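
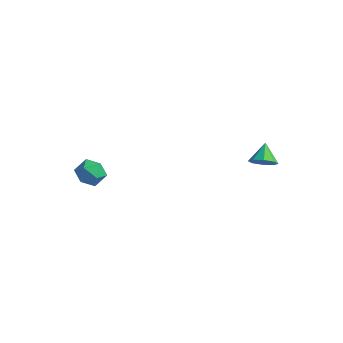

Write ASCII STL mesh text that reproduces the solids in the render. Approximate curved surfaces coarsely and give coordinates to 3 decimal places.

solid 
facet normal -0.618 0.735 0.279
outer loop
vertex -4.222 -2.64 0.69
vertex -3.996 -2.759 1.503
vertex -3.563 -2.21 1.016
endloop
endfacet
facet normal -0.366 0.849 -0.380
outer loop
vertex -4.222 -2.64 0.69
vertex -3.563 -2.21 1.016
vertex -3.512 -2.539 0.231
endloop
endfacet
facet normal -0.548 0.290 -0.784
outer loop
vertex -4.222 -2.64 0.69
vertex -3.512 -2.539 0.231
vertex -3.914 -3.29 0.234
endloop
endfacet
facet normal -0.911 -0.168 -0.376
outer loop
vertex -4.222 -2.64 0.69
vertex -3.914 -3.29 0.234
vertex -4.213 -3.426 1.02
endloop
endfacet
facet normal -0.954 0.107 0.281
outer loop
vertex -4.222 -2.64 0.69
vertex -4.213 -3.426 1.02
vertex -3.996 -2.759 1.503
endloop
endfacet
facet normal 0.346 0.873 -0.344
outer loop
vertex -3.512 -2.539 0.231
vertex -3.563 -2.21 1.016
vertex -2.847 -2.594 0.76
endloop
endfacet
facet normal -0.060 0.688 0.723
outer loop
vertex -3.563 -2.21 1.016
vertex -3.996 -2.759 1.503
vertex -3.146 -2.73 1.546
endloop
endfacet
facet normal -0.604 -0.329 0.726
outer loop
vertex -3.996 -2.759 1.503
vertex -4.213 -3.426 1.02
vertex -3.548 -3.481 1.549
endloop
endfacet
facet normal -0.536 -0.774 -0.338
outer loop
vertex -4.213 -3.426 1.02
vertex -3.914 -3.29 0.234
vertex -3.497 -3.81 0.764
endloop
endfacet
facet normal 0.052 -0.032 -0.998
outer loop
vertex -3.914 -3.29 0.234
vertex -3.512 -2.539 0.231
vertex -3.064 -3.261 0.277
endloop
endfacet
facet normal 0.911 0.168 0.376
outer loop
vertex -2.838 -3.38 1.09
vertex -2.847 -2.594 0.76
vertex -3.146 -2.73 1.546
endloop
endfacet
facet normal 0.548 -0.290 0.784
outer loop
vertex -2.838 -3.38 1.09
vertex -3.146 -2.73 1.546
vertex -3.548 -3.481 1.549
endloop
endfacet
facet normal 0.366 -0.849 0.380
outer loop
vertex -2.838 -3.38 1.09
vertex -3.548 -3.481 1.549
vertex -3.497 -3.81 0.764
endloop
endfacet
facet normal 0.618 -0.735 -0.279
outer loop
vertex -2.838 -3.38 1.09
vertex -3.497 -3.81 0.764
vertex -3.064 -3.261 0.277
endloop
endfacet
facet normal 0.954 -0.107 -0.281
outer loop
vertex -2.838 -3.38 1.09
vertex -3.064 -3.261 0.277
vertex -2.847 -2.594 0.76
endloop
endfacet
facet normal 0.536 0.774 0.338
outer loop
vertex -3.146 -2.73 1.546
vertex -2.847 -2.594 0.76
vertex -3.563 -2.21 1.016
endloop
endfacet
facet normal -0.052 0.032 0.998
outer loop
vertex -3.548 -3.481 1.549
vertex -3.146 -2.73 1.546
vertex -3.996 -2.759 1.503
endloop
endfacet
facet normal -0.346 -0.873 0.344
outer loop
vertex -3.497 -3.81 0.764
vertex -3.548 -3.481 1.549
vertex -4.213 -3.426 1.02
endloop
endfacet
facet normal 0.060 -0.688 -0.723
outer loop
vertex -3.064 -3.261 0.277
vertex -3.497 -3.81 0.764
vertex -3.914 -3.29 0.234
endloop
endfacet
facet normal 0.604 0.329 -0.726
outer loop
vertex -2.847 -2.594 0.76
vertex -3.064 -3.261 0.277
vertex -3.512 -2.539 0.231
endloop
endfacet
facet normal 0.376 -0.684 -0.625
outer loop
vertex 3.482 1.455 2.405
vertex 3.208 1.823 1.837
vertex 3.839 1.835 2.204
endloop
endfacet
facet normal 0.392 0.115 0.913
outer loop
vertex 3.482 1.455 2.405
vertex 3.839 1.835 2.204
vertex 2.772 2.617 2.563
endloop
endfacet
facet normal 0.376 -0.684 -0.625
outer loop
vertex 3.839 1.835 2.204
vertex 3.208 1.823 1.837
vertex 3.827 2.208 1.788
endloop
endfacet
facet normal 0.612 0.597 0.518
outer loop
vertex 3.839 1.835 2.204
vertex 3.827 2.208 1.788
vertex 2.772 2.617 2.563
endloop
endfacet
facet normal 0.376 -0.684 -0.626
outer loop
vertex 3.827 2.208 1.788
vertex 3.208 1.823 1.837
vertex 3.452 2.356 1.401
endloop
endfacet
facet normal 0.364 0.931 0.004
outer loop
vertex 3.827 2.208 1.788
vertex 3.452 2.356 1.401
vertex 2.772 2.617 2.563
endloop
endfacet
facet normal 0.376 -0.684 -0.625
outer loop
vertex 3.452 2.356 1.401
vertex 3.208 1.823 1.837
vertex 2.934 2.191 1.27
endloop
endfacet
facet normal -0.210 0.921 -0.330
outer loop
vertex 3.452 2.356 1.401
vertex 2.934 2.191 1.27
vertex 2.772 2.617 2.563
endloop
endfacet
facet normal 0.375 -0.685 -0.625
outer loop
vertex 2.934 2.191 1.27
vertex 3.208 1.823 1.837
vertex 2.577 1.812 1.471
endloop
endfacet
facet normal -0.769 0.573 -0.285
outer loop
vertex 2.934 2.191 1.27
vertex 2.577 1.812 1.471
vertex 2.772 2.617 2.563
endloop
endfacet
facet normal 0.375 -0.684 -0.626
outer loop
vertex 2.577 1.812 1.471
vertex 3.208 1.823 1.837
vertex 2.59 1.439 1.886
endloop
endfacet
facet normal -0.990 0.089 0.111
outer loop
vertex 2.577 1.812 1.471
vertex 2.59 1.439 1.886
vertex 2.772 2.617 2.563
endloop
endfacet
facet normal 0.376 -0.685 -0.624
outer loop
vertex 2.59 1.439 1.886
vertex 3.208 1.823 1.837
vertex 2.964 1.291 2.274
endloop
endfacet
facet normal -0.743 -0.243 0.623
outer loop
vertex 2.59 1.439 1.886
vertex 2.964 1.291 2.274
vertex 2.772 2.617 2.563
endloop
endfacet
facet normal 0.375 -0.685 -0.625
outer loop
vertex 2.964 1.291 2.274
vertex 3.208 1.823 1.837
vertex 3.482 1.455 2.405
endloop
endfacet
facet normal -0.168 -0.233 0.958
outer loop
vertex 2.964 1.291 2.274
vertex 3.482 1.455 2.405
vertex 2.772 2.617 2.563
endloop
endfacet

endsolid


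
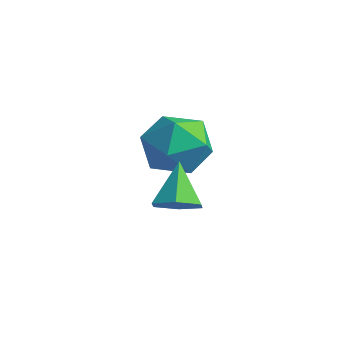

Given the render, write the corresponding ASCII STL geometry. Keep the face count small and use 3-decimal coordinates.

solid 
facet normal 0.473 -0.431 -0.769
outer loop
vertex 0.138 1.161 -0.697
vertex -0.435 0.914 -0.911
vertex -0.233 1.507 -1.119
endloop
endfacet
facet normal 0.436 0.845 0.309
outer loop
vertex 0.138 1.161 -0.697
vertex -0.233 1.507 -1.119
vertex -1.065 1.486 0.111
endloop
endfacet
facet normal 0.473 -0.431 -0.769
outer loop
vertex -0.233 1.507 -1.119
vertex -0.435 0.914 -0.911
vertex -0.806 1.26 -1.333
endloop
endfacet
facet normal -0.323 0.925 -0.203
outer loop
vertex -0.233 1.507 -1.119
vertex -0.806 1.26 -1.333
vertex -1.065 1.486 0.111
endloop
endfacet
facet normal 0.473 -0.430 -0.769
outer loop
vertex -0.806 1.26 -1.333
vertex -0.435 0.914 -0.911
vertex -1.009 0.667 -1.126
endloop
endfacet
facet normal -0.945 0.251 -0.209
outer loop
vertex -0.806 1.26 -1.333
vertex -1.009 0.667 -1.126
vertex -1.065 1.486 0.111
endloop
endfacet
facet normal 0.473 -0.431 -0.768
outer loop
vertex -1.009 0.667 -1.126
vertex -0.435 0.914 -0.911
vertex -0.637 0.321 -0.703
endloop
endfacet
facet normal -0.809 -0.506 0.298
outer loop
vertex -1.009 0.667 -1.126
vertex -0.637 0.321 -0.703
vertex -1.065 1.486 0.111
endloop
endfacet
facet normal 0.473 -0.431 -0.769
outer loop
vertex -0.637 0.321 -0.703
vertex -0.435 0.914 -0.911
vertex -0.064 0.568 -0.489
endloop
endfacet
facet normal -0.051 -0.584 0.810
outer loop
vertex -0.637 0.321 -0.703
vertex -0.064 0.568 -0.489
vertex -1.065 1.486 0.111
endloop
endfacet
facet normal 0.473 -0.431 -0.769
outer loop
vertex -0.064 0.568 -0.489
vertex -0.435 0.914 -0.911
vertex 0.138 1.161 -0.697
endloop
endfacet
facet normal 0.572 0.091 0.815
outer loop
vertex -0.064 0.568 -0.489
vertex 0.138 1.161 -0.697
vertex -1.065 1.486 0.111
endloop
endfacet
facet normal -0.169 0.276 0.946
outer loop
vertex -2.872 3.716 -0.02
vertex -3.702 3.089 0.015
vertex -2.764 2.728 0.288
endloop
endfacet
facet normal 0.528 0.305 0.792
outer loop
vertex -2.872 3.716 -0.02
vertex -2.764 2.728 0.288
vertex -2.058 3.155 -0.347
endloop
endfacet
facet normal 0.615 0.751 0.243
outer loop
vertex -2.872 3.716 -0.02
vertex -2.058 3.155 -0.347
vertex -2.559 3.78 -1.011
endloop
endfacet
facet normal -0.028 0.998 0.056
outer loop
vertex -2.872 3.716 -0.02
vertex -2.559 3.78 -1.011
vertex -3.575 3.739 -0.787
endloop
endfacet
facet normal -0.512 0.705 0.490
outer loop
vertex -2.872 3.716 -0.02
vertex -3.575 3.739 -0.787
vertex -3.702 3.089 0.015
endloop
endfacet
facet normal 0.734 -0.346 0.584
outer loop
vertex -2.058 3.155 -0.347
vertex -2.764 2.728 0.288
vertex -2.385 2.181 -0.513
endloop
endfacet
facet normal -0.393 -0.391 0.832
outer loop
vertex -2.764 2.728 0.288
vertex -3.702 3.089 0.015
vertex -3.401 2.14 -0.289
endloop
endfacet
facet normal -0.948 0.302 0.095
outer loop
vertex -3.702 3.089 0.015
vertex -3.575 3.739 -0.787
vertex -3.902 2.765 -0.953
endloop
endfacet
facet normal -0.165 0.776 -0.608
outer loop
vertex -3.575 3.739 -0.787
vertex -2.559 3.78 -1.011
vertex -3.196 3.192 -1.588
endloop
endfacet
facet normal 0.875 0.376 -0.306
outer loop
vertex -2.559 3.78 -1.011
vertex -2.058 3.155 -0.347
vertex -2.258 2.831 -1.315
endloop
endfacet
facet normal 0.028 -0.998 -0.056
outer loop
vertex -3.088 2.204 -1.28
vertex -2.385 2.181 -0.513
vertex -3.401 2.14 -0.289
endloop
endfacet
facet normal -0.615 -0.751 -0.243
outer loop
vertex -3.088 2.204 -1.28
vertex -3.401 2.14 -0.289
vertex -3.902 2.765 -0.953
endloop
endfacet
facet normal -0.528 -0.305 -0.792
outer loop
vertex -3.088 2.204 -1.28
vertex -3.902 2.765 -0.953
vertex -3.196 3.192 -1.588
endloop
endfacet
facet normal 0.169 -0.276 -0.946
outer loop
vertex -3.088 2.204 -1.28
vertex -3.196 3.192 -1.588
vertex -2.258 2.831 -1.315
endloop
endfacet
facet normal 0.512 -0.705 -0.490
outer loop
vertex -3.088 2.204 -1.28
vertex -2.258 2.831 -1.315
vertex -2.385 2.181 -0.513
endloop
endfacet
facet normal 0.165 -0.776 0.608
outer loop
vertex -3.401 2.14 -0.289
vertex -2.385 2.181 -0.513
vertex -2.764 2.728 0.288
endloop
endfacet
facet normal -0.875 -0.376 0.306
outer loop
vertex -3.902 2.765 -0.953
vertex -3.401 2.14 -0.289
vertex -3.702 3.089 0.015
endloop
endfacet
facet normal -0.734 0.346 -0.584
outer loop
vertex -3.196 3.192 -1.588
vertex -3.902 2.765 -0.953
vertex -3.575 3.739 -0.787
endloop
endfacet
facet normal 0.393 0.391 -0.832
outer loop
vertex -2.258 2.831 -1.315
vertex -3.196 3.192 -1.588
vertex -2.559 3.78 -1.011
endloop
endfacet
facet normal 0.948 -0.302 -0.095
outer loop
vertex -2.385 2.181 -0.513
vertex -2.258 2.831 -1.315
vertex -2.058 3.155 -0.347
endloop
endfacet

endsolid


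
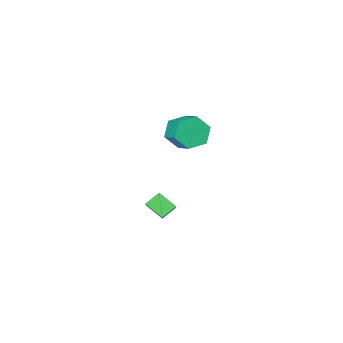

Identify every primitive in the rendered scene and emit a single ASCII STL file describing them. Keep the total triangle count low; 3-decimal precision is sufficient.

solid 
facet normal -0.483 -0.670 -0.564
outer loop
vertex 1.751 2.707 -1.433
vertex 1.411 3.451 -2.026
vertex 2.414 2.63 -1.91
endloop
endfacet
facet normal 0.337 -0.737 0.587
outer loop
vertex 3.249 3.789 -0.934
vertex 1.751 2.707 -1.433
vertex 2.414 2.63 -1.91
endloop
endfacet
facet normal -0.483 -0.670 -0.564
outer loop
vertex 2.414 2.63 -1.91
vertex 1.411 3.451 -2.026
vertex 2.074 3.374 -2.502
endloop
endfacet
facet normal 0.808 -0.093 -0.581
outer loop
vertex 2.074 3.374 -2.502
vertex 3.249 3.789 -0.934
vertex 2.414 2.63 -1.91
endloop
endfacet
facet normal -0.809 0.093 0.581
outer loop
vertex 1.751 2.707 -1.433
vertex 2.246 4.61 -1.05
vertex 1.411 3.451 -2.026
endloop
endfacet
facet normal 0.336 -0.736 0.587
outer loop
vertex 2.586 3.866 -0.458
vertex 1.751 2.707 -1.433
vertex 3.249 3.789 -0.934
endloop
endfacet
facet normal -0.808 0.093 0.581
outer loop
vertex 2.586 3.866 -0.458
vertex 2.246 4.61 -1.05
vertex 1.751 2.707 -1.433
endloop
endfacet
facet normal -0.336 0.736 -0.587
outer loop
vertex 1.411 3.451 -2.026
vertex 2.246 4.61 -1.05
vertex 2.074 3.374 -2.502
endloop
endfacet
facet normal 0.808 -0.094 -0.581
outer loop
vertex 2.909 4.533 -1.527
vertex 3.249 3.789 -0.934
vertex 2.074 3.374 -2.502
endloop
endfacet
facet normal -0.337 0.736 -0.587
outer loop
vertex 2.074 3.374 -2.502
vertex 2.246 4.61 -1.05
vertex 2.909 4.533 -1.527
endloop
endfacet
facet normal 0.483 0.670 0.564
outer loop
vertex 2.909 4.533 -1.527
vertex 2.586 3.866 -0.458
vertex 3.249 3.789 -0.934
endloop
endfacet
facet normal 0.483 0.670 0.564
outer loop
vertex 2.246 4.61 -1.05
vertex 2.586 3.866 -0.458
vertex 2.909 4.533 -1.527
endloop
endfacet
facet normal -0.164 -0.894 -0.416
outer loop
vertex -2.792 -2.152 -2.317
vertex -3.238 -2.442 -1.518
vertex -3.739 -2.023 -2.221
endloop
endfacet
facet normal -0.034 0.426 -0.904
outer loop
vertex -2.792 -2.152 -2.317
vertex -3.739 -2.023 -2.221
vertex -2.597 -1.087 -1.822
endloop
endfacet
facet normal -0.034 0.427 -0.904
outer loop
vertex -2.597 -1.087 -1.822
vertex -3.739 -2.023 -2.221
vertex -3.544 -0.959 -1.726
endloop
endfacet
facet normal 0.163 0.895 0.416
outer loop
vertex -2.597 -1.087 -1.822
vertex -3.544 -0.959 -1.726
vertex -3.042 -1.378 -1.022
endloop
endfacet
facet normal -0.164 -0.894 -0.416
outer loop
vertex -3.739 -2.023 -2.221
vertex -3.238 -2.442 -1.518
vertex -4.184 -2.313 -1.422
endloop
endfacet
facet normal -0.871 0.330 -0.365
outer loop
vertex -3.739 -2.023 -2.221
vertex -4.184 -2.313 -1.422
vertex -3.544 -0.959 -1.726
endloop
endfacet
facet normal -0.871 0.330 -0.365
outer loop
vertex -3.544 -0.959 -1.726
vertex -4.184 -2.313 -1.422
vertex -3.989 -1.249 -0.926
endloop
endfacet
facet normal 0.164 0.895 0.416
outer loop
vertex -3.544 -0.959 -1.726
vertex -3.989 -1.249 -0.926
vertex -3.042 -1.378 -1.022
endloop
endfacet
facet normal -0.164 -0.894 -0.417
outer loop
vertex -4.184 -2.313 -1.422
vertex -3.238 -2.442 -1.518
vertex -3.683 -2.733 -0.718
endloop
endfacet
facet normal -0.837 -0.097 0.538
outer loop
vertex -4.184 -2.313 -1.422
vertex -3.683 -2.733 -0.718
vertex -3.989 -1.249 -0.926
endloop
endfacet
facet normal -0.837 -0.097 0.539
outer loop
vertex -3.989 -1.249 -0.926
vertex -3.683 -2.733 -0.718
vertex -3.488 -1.668 -0.223
endloop
endfacet
facet normal 0.164 0.894 0.416
outer loop
vertex -3.989 -1.249 -0.926
vertex -3.488 -1.668 -0.223
vertex -3.042 -1.378 -1.022
endloop
endfacet
facet normal -0.163 -0.895 -0.416
outer loop
vertex -3.683 -2.733 -0.718
vertex -3.238 -2.442 -1.518
vertex -2.736 -2.861 -0.814
endloop
endfacet
facet normal 0.034 -0.426 0.904
outer loop
vertex -3.683 -2.733 -0.718
vertex -2.736 -2.861 -0.814
vertex -3.488 -1.668 -0.223
endloop
endfacet
facet normal 0.034 -0.427 0.904
outer loop
vertex -3.488 -1.668 -0.223
vertex -2.736 -2.861 -0.814
vertex -2.541 -1.797 -0.319
endloop
endfacet
facet normal 0.164 0.894 0.416
outer loop
vertex -3.488 -1.668 -0.223
vertex -2.541 -1.797 -0.319
vertex -3.042 -1.378 -1.022
endloop
endfacet
facet normal -0.164 -0.895 -0.416
outer loop
vertex -2.736 -2.861 -0.814
vertex -3.238 -2.442 -1.518
vertex -2.291 -2.571 -1.614
endloop
endfacet
facet normal 0.871 -0.329 0.365
outer loop
vertex -2.736 -2.861 -0.814
vertex -2.291 -2.571 -1.614
vertex -2.541 -1.797 -0.319
endloop
endfacet
facet normal 0.871 -0.330 0.365
outer loop
vertex -2.541 -1.797 -0.319
vertex -2.291 -2.571 -1.614
vertex -2.096 -1.507 -1.118
endloop
endfacet
facet normal 0.164 0.894 0.416
outer loop
vertex -2.541 -1.797 -0.319
vertex -2.096 -1.507 -1.118
vertex -3.042 -1.378 -1.022
endloop
endfacet
facet normal -0.164 -0.894 -0.416
outer loop
vertex -2.291 -2.571 -1.614
vertex -3.238 -2.442 -1.518
vertex -2.792 -2.152 -2.317
endloop
endfacet
facet normal 0.837 0.098 -0.538
outer loop
vertex -2.291 -2.571 -1.614
vertex -2.792 -2.152 -2.317
vertex -2.096 -1.507 -1.118
endloop
endfacet
facet normal 0.837 0.097 -0.538
outer loop
vertex -2.096 -1.507 -1.118
vertex -2.792 -2.152 -2.317
vertex -2.597 -1.087 -1.822
endloop
endfacet
facet normal 0.164 0.894 0.417
outer loop
vertex -2.096 -1.507 -1.118
vertex -2.597 -1.087 -1.822
vertex -3.042 -1.378 -1.022
endloop
endfacet

endsolid


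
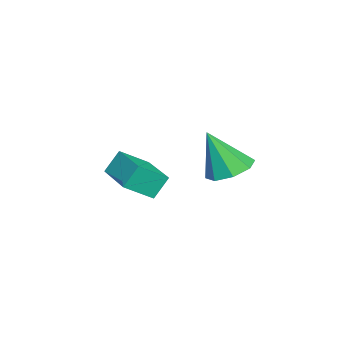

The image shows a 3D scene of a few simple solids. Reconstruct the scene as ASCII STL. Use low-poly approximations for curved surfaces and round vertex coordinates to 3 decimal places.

solid 
facet normal -0.359 0.394 0.846
outer loop
vertex 1.947 -1.062 0.077
vertex 3.63 0.256 0.178
vertex 1.319 -0.21 -0.587
endloop
endfacet
facet normal -0.786 -0.616 -0.047
outer loop
vertex 1.69 -0.616 -1.458
vertex 1.947 -1.062 0.077
vertex 1.319 -0.21 -0.587
endloop
endfacet
facet normal -0.359 0.394 0.846
outer loop
vertex 1.319 -0.21 -0.587
vertex 3.63 0.256 0.178
vertex 3.002 1.108 -0.486
endloop
endfacet
facet normal -0.502 0.682 -0.532
outer loop
vertex 3.002 1.108 -0.486
vertex 1.69 -0.616 -1.458
vertex 1.319 -0.21 -0.587
endloop
endfacet
facet normal 0.502 -0.682 0.532
outer loop
vertex 1.947 -1.062 0.077
vertex 4.001 -0.15 -0.693
vertex 3.63 0.256 0.178
endloop
endfacet
facet normal -0.786 -0.616 -0.047
outer loop
vertex 2.318 -1.468 -0.794
vertex 1.947 -1.062 0.077
vertex 1.69 -0.616 -1.458
endloop
endfacet
facet normal 0.502 -0.682 0.532
outer loop
vertex 2.318 -1.468 -0.794
vertex 4.001 -0.15 -0.693
vertex 1.947 -1.062 0.077
endloop
endfacet
facet normal 0.786 0.616 0.047
outer loop
vertex 3.63 0.256 0.178
vertex 4.001 -0.15 -0.693
vertex 3.002 1.108 -0.486
endloop
endfacet
facet normal -0.502 0.682 -0.532
outer loop
vertex 3.373 0.702 -1.357
vertex 1.69 -0.616 -1.458
vertex 3.002 1.108 -0.486
endloop
endfacet
facet normal 0.786 0.616 0.047
outer loop
vertex 3.002 1.108 -0.486
vertex 4.001 -0.15 -0.693
vertex 3.373 0.702 -1.357
endloop
endfacet
facet normal 0.359 -0.394 -0.846
outer loop
vertex 3.373 0.702 -1.357
vertex 2.318 -1.468 -0.794
vertex 1.69 -0.616 -1.458
endloop
endfacet
facet normal 0.359 -0.394 -0.846
outer loop
vertex 4.001 -0.15 -0.693
vertex 2.318 -1.468 -0.794
vertex 3.373 0.702 -1.357
endloop
endfacet
facet normal -0.151 0.393 -0.907
outer loop
vertex -0.003 2.431 -1.447
vertex -0.891 2.042 -1.468
vertex -0.518 2.885 -1.165
endloop
endfacet
facet normal 0.704 0.467 0.535
outer loop
vertex -0.003 2.431 -1.447
vertex -0.518 2.885 -1.165
vertex -0.589 1.258 0.348
endloop
endfacet
facet normal -0.150 0.393 -0.907
outer loop
vertex -0.518 2.885 -1.165
vertex -0.891 2.042 -1.468
vertex -1.252 2.845 -1.061
endloop
endfacet
facet normal 0.067 0.678 0.732
outer loop
vertex -0.518 2.885 -1.165
vertex -1.252 2.845 -1.061
vertex -0.589 1.258 0.348
endloop
endfacet
facet normal -0.152 0.392 -0.907
outer loop
vertex -1.252 2.845 -1.061
vertex -0.891 2.042 -1.468
vertex -1.774 2.335 -1.194
endloop
endfacet
facet normal -0.572 0.398 0.717
outer loop
vertex -1.252 2.845 -1.061
vertex -1.774 2.335 -1.194
vertex -0.589 1.258 0.348
endloop
endfacet
facet normal -0.151 0.392 -0.907
outer loop
vertex -1.774 2.335 -1.194
vertex -0.891 2.042 -1.468
vertex -1.779 1.653 -1.488
endloop
endfacet
facet normal -0.841 -0.209 0.500
outer loop
vertex -1.774 2.335 -1.194
vertex -1.779 1.653 -1.488
vertex -0.589 1.258 0.348
endloop
endfacet
facet normal -0.151 0.392 -0.907
outer loop
vertex -1.779 1.653 -1.488
vertex -0.891 2.042 -1.468
vertex -1.264 1.199 -1.77
endloop
endfacet
facet normal -0.581 -0.787 0.207
outer loop
vertex -1.779 1.653 -1.488
vertex -1.264 1.199 -1.77
vertex -0.589 1.258 0.348
endloop
endfacet
facet normal -0.150 0.392 -0.908
outer loop
vertex -1.264 1.199 -1.77
vertex -0.891 2.042 -1.468
vertex -0.53 1.239 -1.874
endloop
endfacet
facet normal 0.056 -0.998 0.010
outer loop
vertex -1.264 1.199 -1.77
vertex -0.53 1.239 -1.874
vertex -0.589 1.258 0.348
endloop
endfacet
facet normal -0.151 0.391 -0.908
outer loop
vertex -0.53 1.239 -1.874
vertex -0.891 2.042 -1.468
vertex -0.007 1.749 -1.741
endloop
endfacet
facet normal 0.695 -0.719 0.025
outer loop
vertex -0.53 1.239 -1.874
vertex -0.007 1.749 -1.741
vertex -0.589 1.258 0.348
endloop
endfacet
facet normal -0.150 0.392 -0.908
outer loop
vertex -0.007 1.749 -1.741
vertex -0.891 2.042 -1.468
vertex -0.003 2.431 -1.447
endloop
endfacet
facet normal 0.964 -0.110 0.243
outer loop
vertex -0.007 1.749 -1.741
vertex -0.003 2.431 -1.447
vertex -0.589 1.258 0.348
endloop
endfacet

endsolid


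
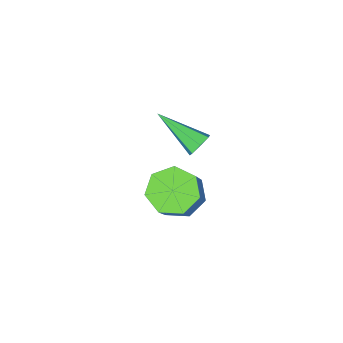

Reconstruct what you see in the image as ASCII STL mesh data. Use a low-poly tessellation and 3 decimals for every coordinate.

solid 
facet normal -0.434 -0.435 -0.789
outer loop
vertex 2.842 0.824 -1.7
vertex 2.064 0.562 -1.128
vertex 2.194 1.399 -1.661
endloop
endfacet
facet normal 0.504 0.609 -0.612
outer loop
vertex 2.842 0.824 -1.7
vertex 2.194 1.399 -1.661
vertex 3.774 1.759 -0.003
endloop
endfacet
facet normal 0.503 0.610 -0.612
outer loop
vertex 3.774 1.759 -0.003
vertex 2.194 1.399 -1.661
vertex 3.125 2.334 0.036
endloop
endfacet
facet normal 0.433 0.435 0.789
outer loop
vertex 3.774 1.759 -0.003
vertex 3.125 2.334 0.036
vertex 2.996 1.498 0.568
endloop
endfacet
facet normal -0.433 -0.435 -0.789
outer loop
vertex 2.194 1.399 -1.661
vertex 2.064 0.562 -1.128
vertex 1.448 1.344 -1.221
endloop
endfacet
facet normal -0.271 0.898 -0.346
outer loop
vertex 2.194 1.399 -1.661
vertex 1.448 1.344 -1.221
vertex 3.125 2.334 0.036
endloop
endfacet
facet normal -0.270 0.898 -0.347
outer loop
vertex 3.125 2.334 0.036
vertex 1.448 1.344 -1.221
vertex 2.379 2.28 0.476
endloop
endfacet
facet normal 0.434 0.435 0.789
outer loop
vertex 3.125 2.334 0.036
vertex 2.379 2.28 0.476
vertex 2.996 1.498 0.568
endloop
endfacet
facet normal -0.433 -0.435 -0.789
outer loop
vertex 1.448 1.344 -1.221
vertex 2.064 0.562 -1.128
vertex 1.166 0.701 -0.712
endloop
endfacet
facet normal -0.841 0.511 0.179
outer loop
vertex 1.448 1.344 -1.221
vertex 1.166 0.701 -0.712
vertex 2.379 2.28 0.476
endloop
endfacet
facet normal -0.841 0.510 0.181
outer loop
vertex 2.379 2.28 0.476
vertex 1.166 0.701 -0.712
vertex 2.098 1.636 0.985
endloop
endfacet
facet normal 0.433 0.435 0.789
outer loop
vertex 2.379 2.28 0.476
vertex 2.098 1.636 0.985
vertex 2.996 1.498 0.568
endloop
endfacet
facet normal -0.433 -0.435 -0.789
outer loop
vertex 1.166 0.701 -0.712
vertex 2.064 0.562 -1.128
vertex 1.56 -0.047 -0.516
endloop
endfacet
facet normal -0.779 -0.260 0.571
outer loop
vertex 1.166 0.701 -0.712
vertex 1.56 -0.047 -0.516
vertex 2.098 1.636 0.985
endloop
endfacet
facet normal -0.779 -0.260 0.571
outer loop
vertex 2.098 1.636 0.985
vertex 1.56 -0.047 -0.516
vertex 2.492 0.888 1.181
endloop
endfacet
facet normal 0.433 0.435 0.789
outer loop
vertex 2.098 1.636 0.985
vertex 2.492 0.888 1.181
vertex 2.996 1.498 0.568
endloop
endfacet
facet normal -0.434 -0.435 -0.789
outer loop
vertex 1.56 -0.047 -0.516
vertex 2.064 0.562 -1.128
vertex 2.334 -0.336 -0.782
endloop
endfacet
facet normal -0.130 -0.837 0.532
outer loop
vertex 1.56 -0.047 -0.516
vertex 2.334 -0.336 -0.782
vertex 2.492 0.888 1.181
endloop
endfacet
facet normal -0.130 -0.837 0.532
outer loop
vertex 2.492 0.888 1.181
vertex 2.334 -0.336 -0.782
vertex 3.266 0.599 0.915
endloop
endfacet
facet normal 0.434 0.435 0.789
outer loop
vertex 2.492 0.888 1.181
vertex 3.266 0.599 0.915
vertex 2.996 1.498 0.568
endloop
endfacet
facet normal -0.433 -0.435 -0.790
outer loop
vertex 2.334 -0.336 -0.782
vertex 2.064 0.562 -1.128
vertex 2.905 0.052 -1.309
endloop
endfacet
facet normal 0.616 -0.782 0.092
outer loop
vertex 2.334 -0.336 -0.782
vertex 2.905 0.052 -1.309
vertex 3.266 0.599 0.915
endloop
endfacet
facet normal 0.616 -0.782 0.092
outer loop
vertex 3.266 0.599 0.915
vertex 2.905 0.052 -1.309
vertex 3.837 0.987 0.388
endloop
endfacet
facet normal 0.433 0.435 0.789
outer loop
vertex 3.266 0.599 0.915
vertex 3.837 0.987 0.388
vertex 2.996 1.498 0.568
endloop
endfacet
facet normal -0.434 -0.435 -0.789
outer loop
vertex 2.905 0.052 -1.309
vertex 2.064 0.562 -1.128
vertex 2.842 0.824 -1.7
endloop
endfacet
facet normal 0.898 -0.138 -0.417
outer loop
vertex 2.905 0.052 -1.309
vertex 2.842 0.824 -1.7
vertex 3.837 0.987 0.388
endloop
endfacet
facet normal 0.898 -0.138 -0.417
outer loop
vertex 3.837 0.987 0.388
vertex 2.842 0.824 -1.7
vertex 3.774 1.759 -0.003
endloop
endfacet
facet normal 0.433 0.435 0.789
outer loop
vertex 3.837 0.987 0.388
vertex 3.774 1.759 -0.003
vertex 2.996 1.498 0.568
endloop
endfacet
facet normal -0.352 0.814 -0.463
outer loop
vertex 2.628 2.0 2.929
vertex 2.22 2.025 3.283
vertex 2.708 2.254 3.315
endloop
endfacet
facet normal 0.978 0.006 -0.206
outer loop
vertex 2.628 2.0 2.929
vertex 2.708 2.254 3.315
vertex 2.9 0.455 4.177
endloop
endfacet
facet normal -0.351 0.813 -0.464
outer loop
vertex 2.708 2.254 3.315
vertex 2.22 2.025 3.283
vertex 2.421 2.336 3.676
endloop
endfacet
facet normal 0.772 0.340 0.537
outer loop
vertex 2.708 2.254 3.315
vertex 2.421 2.336 3.676
vertex 2.9 0.455 4.177
endloop
endfacet
facet normal -0.353 0.813 -0.463
outer loop
vertex 2.421 2.336 3.676
vertex 2.22 2.025 3.283
vertex 1.983 2.183 3.741
endloop
endfacet
facet normal 0.049 0.269 0.962
outer loop
vertex 2.421 2.336 3.676
vertex 1.983 2.183 3.741
vertex 2.9 0.455 4.177
endloop
endfacet
facet normal -0.352 0.813 -0.463
outer loop
vertex 1.983 2.183 3.741
vertex 2.22 2.025 3.283
vertex 1.723 1.911 3.461
endloop
endfacet
facet normal -0.645 -0.154 0.748
outer loop
vertex 1.983 2.183 3.741
vertex 1.723 1.911 3.461
vertex 2.9 0.455 4.177
endloop
endfacet
facet normal -0.352 0.813 -0.463
outer loop
vertex 1.723 1.911 3.461
vertex 2.22 2.025 3.283
vertex 1.838 1.725 3.047
endloop
endfacet
facet normal -0.790 -0.611 0.055
outer loop
vertex 1.723 1.911 3.461
vertex 1.838 1.725 3.047
vertex 2.9 0.455 4.177
endloop
endfacet
facet normal -0.352 0.813 -0.464
outer loop
vertex 1.838 1.725 3.047
vertex 2.22 2.025 3.283
vertex 2.241 1.764 2.81
endloop
endfacet
facet normal -0.275 -0.757 -0.592
outer loop
vertex 1.838 1.725 3.047
vertex 2.241 1.764 2.81
vertex 2.9 0.455 4.177
endloop
endfacet
facet normal -0.353 0.813 -0.464
outer loop
vertex 2.241 1.764 2.81
vertex 2.22 2.025 3.283
vertex 2.628 2.0 2.929
endloop
endfacet
facet normal 0.513 -0.483 -0.710
outer loop
vertex 2.241 1.764 2.81
vertex 2.628 2.0 2.929
vertex 2.9 0.455 4.177
endloop
endfacet

endsolid


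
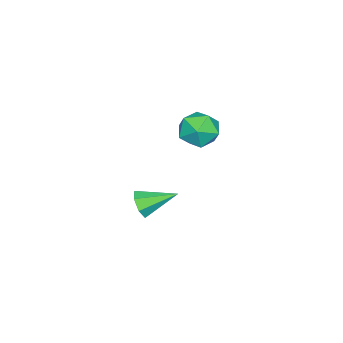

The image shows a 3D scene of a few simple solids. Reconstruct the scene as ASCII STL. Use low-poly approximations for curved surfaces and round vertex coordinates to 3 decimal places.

solid 
facet normal 0.389 -0.828 -0.404
outer loop
vertex 2.099 0.759 -2.958
vertex 1.594 0.869 -3.67
vertex 2.405 1.176 -3.519
endloop
endfacet
facet normal 0.632 0.416 0.654
outer loop
vertex 2.099 0.759 -2.958
vertex 2.405 1.176 -3.519
vertex 0.806 2.551 -2.85
endloop
endfacet
facet normal 0.389 -0.828 -0.404
outer loop
vertex 2.405 1.176 -3.519
vertex 1.594 0.869 -3.67
vertex 2.1 1.362 -4.194
endloop
endfacet
facet normal 0.632 0.771 -0.073
outer loop
vertex 2.405 1.176 -3.519
vertex 2.1 1.362 -4.194
vertex 0.806 2.551 -2.85
endloop
endfacet
facet normal 0.389 -0.828 -0.404
outer loop
vertex 2.1 1.362 -4.194
vertex 1.594 0.869 -3.67
vertex 1.415 1.177 -4.474
endloop
endfacet
facet normal 0.051 0.772 -0.634
outer loop
vertex 2.1 1.362 -4.194
vertex 1.415 1.177 -4.474
vertex 0.806 2.551 -2.85
endloop
endfacet
facet normal 0.389 -0.828 -0.404
outer loop
vertex 1.415 1.177 -4.474
vertex 1.594 0.869 -3.67
vertex 0.864 0.76 -4.149
endloop
endfacet
facet normal -0.675 0.419 -0.607
outer loop
vertex 1.415 1.177 -4.474
vertex 0.864 0.76 -4.149
vertex 0.806 2.551 -2.85
endloop
endfacet
facet normal 0.388 -0.828 -0.403
outer loop
vertex 0.864 0.76 -4.149
vertex 1.594 0.869 -3.67
vertex 0.863 0.425 -3.462
endloop
endfacet
facet normal -1.000 -0.023 -0.013
outer loop
vertex 0.864 0.76 -4.149
vertex 0.863 0.425 -3.462
vertex 0.806 2.551 -2.85
endloop
endfacet
facet normal 0.389 -0.829 -0.403
outer loop
vertex 0.863 0.425 -3.462
vertex 1.594 0.869 -3.67
vertex 1.413 0.425 -2.932
endloop
endfacet
facet normal -0.677 -0.220 0.702
outer loop
vertex 0.863 0.425 -3.462
vertex 1.413 0.425 -2.932
vertex 0.806 2.551 -2.85
endloop
endfacet
facet normal 0.388 -0.829 -0.403
outer loop
vertex 1.413 0.425 -2.932
vertex 1.594 0.869 -3.67
vertex 2.099 0.759 -2.958
endloop
endfacet
facet normal 0.050 -0.024 0.998
outer loop
vertex 1.413 0.425 -2.932
vertex 2.099 0.759 -2.958
vertex 0.806 2.551 -2.85
endloop
endfacet
facet normal 0.341 0.700 0.627
outer loop
vertex 1.427 5.017 2.786
vertex 1.159 4.32 3.71
vertex 2.232 4.25 3.204
endloop
endfacet
facet normal 0.688 0.725 0.005
outer loop
vertex 1.427 5.017 2.786
vertex 2.232 4.25 3.204
vertex 2.096 4.387 2.032
endloop
endfacet
facet normal 0.208 0.833 -0.512
outer loop
vertex 1.427 5.017 2.786
vertex 2.096 4.387 2.032
vertex 0.938 4.541 1.813
endloop
endfacet
facet normal -0.436 0.875 -0.209
outer loop
vertex 1.427 5.017 2.786
vertex 0.938 4.541 1.813
vertex 0.359 4.5 2.85
endloop
endfacet
facet normal -0.354 0.793 0.496
outer loop
vertex 1.427 5.017 2.786
vertex 0.359 4.5 2.85
vertex 1.159 4.32 3.71
endloop
endfacet
facet normal 0.991 0.088 -0.105
outer loop
vertex 2.096 4.387 2.032
vertex 2.232 4.25 3.204
vertex 2.241 3.3 2.49
endloop
endfacet
facet normal 0.429 0.048 0.902
outer loop
vertex 2.232 4.25 3.204
vertex 1.159 4.32 3.71
vertex 1.662 3.259 3.527
endloop
endfacet
facet normal -0.697 0.198 0.690
outer loop
vertex 1.159 4.32 3.71
vertex 0.359 4.5 2.85
vertex 0.504 3.413 3.308
endloop
endfacet
facet normal -0.830 0.330 -0.450
outer loop
vertex 0.359 4.5 2.85
vertex 0.938 4.541 1.813
vertex 0.368 3.55 2.136
endloop
endfacet
facet normal 0.213 0.263 -0.941
outer loop
vertex 0.938 4.541 1.813
vertex 2.096 4.387 2.032
vertex 1.441 3.48 1.63
endloop
endfacet
facet normal 0.436 -0.875 0.209
outer loop
vertex 1.173 2.783 2.554
vertex 2.241 3.3 2.49
vertex 1.662 3.259 3.527
endloop
endfacet
facet normal -0.208 -0.833 0.512
outer loop
vertex 1.173 2.783 2.554
vertex 1.662 3.259 3.527
vertex 0.504 3.413 3.308
endloop
endfacet
facet normal -0.688 -0.725 -0.005
outer loop
vertex 1.173 2.783 2.554
vertex 0.504 3.413 3.308
vertex 0.368 3.55 2.136
endloop
endfacet
facet normal -0.341 -0.700 -0.627
outer loop
vertex 1.173 2.783 2.554
vertex 0.368 3.55 2.136
vertex 1.441 3.48 1.63
endloop
endfacet
facet normal 0.354 -0.793 -0.496
outer loop
vertex 1.173 2.783 2.554
vertex 1.441 3.48 1.63
vertex 2.241 3.3 2.49
endloop
endfacet
facet normal 0.830 -0.330 0.450
outer loop
vertex 1.662 3.259 3.527
vertex 2.241 3.3 2.49
vertex 2.232 4.25 3.204
endloop
endfacet
facet normal -0.213 -0.263 0.941
outer loop
vertex 0.504 3.413 3.308
vertex 1.662 3.259 3.527
vertex 1.159 4.32 3.71
endloop
endfacet
facet normal -0.991 -0.088 0.105
outer loop
vertex 0.368 3.55 2.136
vertex 0.504 3.413 3.308
vertex 0.359 4.5 2.85
endloop
endfacet
facet normal -0.429 -0.048 -0.902
outer loop
vertex 1.441 3.48 1.63
vertex 0.368 3.55 2.136
vertex 0.938 4.541 1.813
endloop
endfacet
facet normal 0.697 -0.198 -0.690
outer loop
vertex 2.241 3.3 2.49
vertex 1.441 3.48 1.63
vertex 2.096 4.387 2.032
endloop
endfacet

endsolid


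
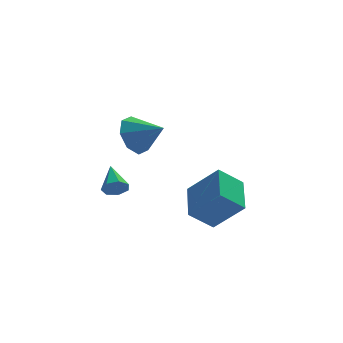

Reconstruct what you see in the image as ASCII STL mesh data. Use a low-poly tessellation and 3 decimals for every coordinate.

solid 
facet normal -0.709 0.536 -0.458
outer loop
vertex -1.795 0.125 2.426
vertex -2.549 -0.482 2.883
vertex -2.039 0.42 3.15
endloop
endfacet
facet normal 0.922 0.347 0.169
outer loop
vertex -1.795 0.125 2.426
vertex -2.039 0.42 3.15
vertex -1.471 -1.298 3.577
endloop
endfacet
facet normal -0.710 0.536 -0.456
outer loop
vertex -2.039 0.42 3.15
vertex -2.549 -0.482 2.883
vertex -2.581 0.186 3.718
endloop
endfacet
facet normal 0.590 0.373 0.716
outer loop
vertex -2.039 0.42 3.15
vertex -2.581 0.186 3.718
vertex -1.471 -1.298 3.577
endloop
endfacet
facet normal -0.709 0.537 -0.457
outer loop
vertex -2.581 0.186 3.718
vertex -2.549 -0.482 2.883
vertex -3.105 -0.439 3.796
endloop
endfacet
facet normal 0.137 0.009 0.991
outer loop
vertex -2.581 0.186 3.718
vertex -3.105 -0.439 3.796
vertex -1.471 -1.298 3.577
endloop
endfacet
facet normal -0.709 0.537 -0.457
outer loop
vertex -3.105 -0.439 3.796
vertex -2.549 -0.482 2.883
vertex -3.303 -1.089 3.339
endloop
endfacet
facet normal -0.168 -0.532 0.830
outer loop
vertex -3.105 -0.439 3.796
vertex -3.303 -1.089 3.339
vertex -1.471 -1.298 3.577
endloop
endfacet
facet normal -0.709 0.537 -0.458
outer loop
vertex -3.303 -1.089 3.339
vertex -2.549 -0.482 2.883
vertex -3.059 -1.384 2.615
endloop
endfacet
facet normal -0.149 -0.932 0.330
outer loop
vertex -3.303 -1.089 3.339
vertex -3.059 -1.384 2.615
vertex -1.471 -1.298 3.577
endloop
endfacet
facet normal -0.709 0.537 -0.457
outer loop
vertex -3.059 -1.384 2.615
vertex -2.549 -0.482 2.883
vertex -2.517 -1.15 2.048
endloop
endfacet
facet normal 0.185 -0.958 -0.219
outer loop
vertex -3.059 -1.384 2.615
vertex -2.517 -1.15 2.048
vertex -1.471 -1.298 3.577
endloop
endfacet
facet normal -0.709 0.537 -0.457
outer loop
vertex -2.517 -1.15 2.048
vertex -2.549 -0.482 2.883
vertex -1.993 -0.525 1.969
endloop
endfacet
facet normal 0.635 -0.595 -0.492
outer loop
vertex -2.517 -1.15 2.048
vertex -1.993 -0.525 1.969
vertex -1.471 -1.298 3.577
endloop
endfacet
facet normal -0.709 0.537 -0.457
outer loop
vertex -1.993 -0.525 1.969
vertex -2.549 -0.482 2.883
vertex -1.795 0.125 2.426
endloop
endfacet
facet normal 0.942 -0.054 -0.332
outer loop
vertex -1.993 -0.525 1.969
vertex -1.795 0.125 2.426
vertex -1.471 -1.298 3.577
endloop
endfacet
facet normal -0.767 -0.055 0.640
outer loop
vertex 1.178 -0.488 -1.127
vertex 1.558 1.429 -0.506
vertex -0.076 0.228 -2.568
endloop
endfacet
facet normal -0.186 -0.935 -0.303
outer loop
vertex 1.082 0.311 -3.534
vertex 1.178 -0.488 -1.127
vertex -0.076 0.228 -2.568
endloop
endfacet
facet normal -0.767 -0.055 0.640
outer loop
vertex -0.076 0.228 -2.568
vertex 1.558 1.429 -0.506
vertex 0.304 2.144 -1.947
endloop
endfacet
facet normal -0.615 0.351 -0.707
outer loop
vertex 0.304 2.144 -1.947
vertex 1.082 0.311 -3.534
vertex -0.076 0.228 -2.568
endloop
endfacet
facet normal 0.615 -0.351 0.707
outer loop
vertex 1.178 -0.488 -1.127
vertex 2.716 1.512 -1.472
vertex 1.558 1.429 -0.506
endloop
endfacet
facet normal -0.185 -0.935 -0.303
outer loop
vertex 2.336 -0.404 -2.093
vertex 1.178 -0.488 -1.127
vertex 1.082 0.311 -3.534
endloop
endfacet
facet normal 0.615 -0.351 0.706
outer loop
vertex 2.336 -0.404 -2.093
vertex 2.716 1.512 -1.472
vertex 1.178 -0.488 -1.127
endloop
endfacet
facet normal 0.185 0.935 0.303
outer loop
vertex 1.558 1.429 -0.506
vertex 2.716 1.512 -1.472
vertex 0.304 2.144 -1.947
endloop
endfacet
facet normal -0.615 0.351 -0.706
outer loop
vertex 1.462 2.228 -2.913
vertex 1.082 0.311 -3.534
vertex 0.304 2.144 -1.947
endloop
endfacet
facet normal 0.185 0.935 0.303
outer loop
vertex 0.304 2.144 -1.947
vertex 2.716 1.512 -1.472
vertex 1.462 2.228 -2.913
endloop
endfacet
facet normal 0.767 0.055 -0.640
outer loop
vertex 1.462 2.228 -2.913
vertex 2.336 -0.404 -2.093
vertex 1.082 0.311 -3.534
endloop
endfacet
facet normal 0.767 0.055 -0.640
outer loop
vertex 2.716 1.512 -1.472
vertex 2.336 -0.404 -2.093
vertex 1.462 2.228 -2.913
endloop
endfacet
facet normal -0.020 -0.890 -0.456
outer loop
vertex -2.841 2.014 -1.919
vertex -3.026 1.733 -1.363
vertex -3.397 1.983 -1.834
endloop
endfacet
facet normal -0.143 0.733 -0.665
outer loop
vertex -2.841 2.014 -1.919
vertex -3.397 1.983 -1.834
vertex -2.994 3.147 -0.637
endloop
endfacet
facet normal -0.020 -0.890 -0.456
outer loop
vertex -3.397 1.983 -1.834
vertex -3.026 1.733 -1.363
vertex -3.675 1.764 -1.395
endloop
endfacet
facet normal -0.809 0.533 -0.246
outer loop
vertex -3.397 1.983 -1.834
vertex -3.675 1.764 -1.395
vertex -2.994 3.147 -0.637
endloop
endfacet
facet normal -0.020 -0.889 -0.457
outer loop
vertex -3.675 1.764 -1.395
vertex -3.026 1.733 -1.363
vertex -3.464 1.521 -0.931
endloop
endfacet
facet normal -0.863 0.163 0.478
outer loop
vertex -3.675 1.764 -1.395
vertex -3.464 1.521 -0.931
vertex -2.994 3.147 -0.637
endloop
endfacet
facet normal -0.020 -0.889 -0.457
outer loop
vertex -3.464 1.521 -0.931
vertex -3.026 1.733 -1.363
vertex -2.923 1.438 -0.793
endloop
endfacet
facet normal -0.260 -0.098 0.961
outer loop
vertex -3.464 1.521 -0.931
vertex -2.923 1.438 -0.793
vertex -2.994 3.147 -0.637
endloop
endfacet
facet normal -0.020 -0.889 -0.457
outer loop
vertex -2.923 1.438 -0.793
vertex -3.026 1.733 -1.363
vertex -2.46 1.577 -1.084
endloop
endfacet
facet normal 0.543 -0.054 0.838
outer loop
vertex -2.923 1.438 -0.793
vertex -2.46 1.577 -1.084
vertex -2.994 3.147 -0.637
endloop
endfacet
facet normal -0.020 -0.890 -0.456
outer loop
vertex -2.46 1.577 -1.084
vertex -3.026 1.733 -1.363
vertex -2.424 1.833 -1.585
endloop
endfacet
facet normal 0.943 0.263 0.202
outer loop
vertex -2.46 1.577 -1.084
vertex -2.424 1.833 -1.585
vertex -2.994 3.147 -0.637
endloop
endfacet
facet normal -0.021 -0.890 -0.456
outer loop
vertex -2.424 1.833 -1.585
vertex -3.026 1.733 -1.363
vertex -2.841 2.014 -1.919
endloop
endfacet
facet normal 0.639 0.613 -0.465
outer loop
vertex -2.424 1.833 -1.585
vertex -2.841 2.014 -1.919
vertex -2.994 3.147 -0.637
endloop
endfacet

endsolid


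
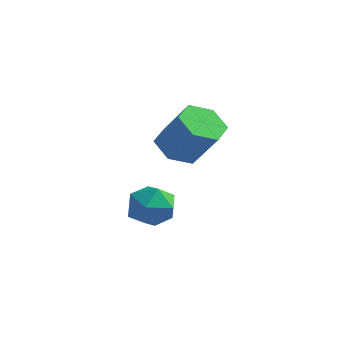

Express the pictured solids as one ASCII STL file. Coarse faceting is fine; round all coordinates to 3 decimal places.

solid 
facet normal -0.603 0.057 -0.796
outer loop
vertex 2.522 2.776 0.945
vertex 1.959 2.053 1.32
vertex 1.76 2.998 1.538
endloop
endfacet
facet normal 0.212 0.973 -0.092
outer loop
vertex 2.522 2.776 0.945
vertex 1.76 2.998 1.538
vertex 3.643 2.671 2.426
endloop
endfacet
facet normal 0.212 0.973 -0.091
outer loop
vertex 3.643 2.671 2.426
vertex 1.76 2.998 1.538
vertex 2.882 2.892 3.018
endloop
endfacet
facet normal 0.603 -0.057 0.796
outer loop
vertex 3.643 2.671 2.426
vertex 2.882 2.892 3.018
vertex 3.081 1.947 2.8
endloop
endfacet
facet normal -0.603 0.057 -0.796
outer loop
vertex 1.76 2.998 1.538
vertex 1.959 2.053 1.32
vertex 1.198 2.274 1.912
endloop
endfacet
facet normal -0.560 0.680 0.473
outer loop
vertex 1.76 2.998 1.538
vertex 1.198 2.274 1.912
vertex 2.882 2.892 3.018
endloop
endfacet
facet normal -0.560 0.681 0.472
outer loop
vertex 2.882 2.892 3.018
vertex 1.198 2.274 1.912
vertex 2.319 2.169 3.393
endloop
endfacet
facet normal 0.603 -0.057 0.796
outer loop
vertex 2.882 2.892 3.018
vertex 2.319 2.169 3.393
vertex 3.081 1.947 2.8
endloop
endfacet
facet normal -0.603 0.057 -0.796
outer loop
vertex 1.198 2.274 1.912
vertex 1.959 2.053 1.32
vertex 1.397 1.329 1.694
endloop
endfacet
facet normal -0.772 -0.293 0.564
outer loop
vertex 1.198 2.274 1.912
vertex 1.397 1.329 1.694
vertex 2.319 2.169 3.393
endloop
endfacet
facet normal -0.772 -0.293 0.564
outer loop
vertex 2.319 2.169 3.393
vertex 1.397 1.329 1.694
vertex 2.518 1.224 3.175
endloop
endfacet
facet normal 0.603 -0.057 0.796
outer loop
vertex 2.319 2.169 3.393
vertex 2.518 1.224 3.175
vertex 3.081 1.947 2.8
endloop
endfacet
facet normal -0.603 0.057 -0.796
outer loop
vertex 1.397 1.329 1.694
vertex 1.959 2.053 1.32
vertex 2.158 1.108 1.102
endloop
endfacet
facet normal -0.212 -0.973 0.091
outer loop
vertex 1.397 1.329 1.694
vertex 2.158 1.108 1.102
vertex 2.518 1.224 3.175
endloop
endfacet
facet normal -0.212 -0.973 0.091
outer loop
vertex 2.518 1.224 3.175
vertex 2.158 1.108 1.102
vertex 3.28 1.002 2.582
endloop
endfacet
facet normal 0.603 -0.057 0.796
outer loop
vertex 2.518 1.224 3.175
vertex 3.28 1.002 2.582
vertex 3.081 1.947 2.8
endloop
endfacet
facet normal -0.603 0.057 -0.796
outer loop
vertex 2.158 1.108 1.102
vertex 1.959 2.053 1.32
vertex 2.721 1.831 0.727
endloop
endfacet
facet normal 0.559 -0.681 -0.473
outer loop
vertex 2.158 1.108 1.102
vertex 2.721 1.831 0.727
vertex 3.28 1.002 2.582
endloop
endfacet
facet normal 0.561 -0.680 -0.473
outer loop
vertex 3.28 1.002 2.582
vertex 2.721 1.831 0.727
vertex 3.842 1.726 2.208
endloop
endfacet
facet normal 0.603 -0.057 0.796
outer loop
vertex 3.28 1.002 2.582
vertex 3.842 1.726 2.208
vertex 3.081 1.947 2.8
endloop
endfacet
facet normal -0.603 0.057 -0.796
outer loop
vertex 2.721 1.831 0.727
vertex 1.959 2.053 1.32
vertex 2.522 2.776 0.945
endloop
endfacet
facet normal 0.772 0.293 -0.564
outer loop
vertex 2.721 1.831 0.727
vertex 2.522 2.776 0.945
vertex 3.842 1.726 2.208
endloop
endfacet
facet normal 0.772 0.293 -0.564
outer loop
vertex 3.842 1.726 2.208
vertex 2.522 2.776 0.945
vertex 3.643 2.671 2.426
endloop
endfacet
facet normal 0.603 -0.057 0.796
outer loop
vertex 3.842 1.726 2.208
vertex 3.643 2.671 2.426
vertex 3.081 1.947 2.8
endloop
endfacet
facet normal 0.277 0.917 -0.286
outer loop
vertex 1.839 1.852 -2.243
vertex 0.908 2.222 -1.96
vertex 1.69 2.2 -1.273
endloop
endfacet
facet normal 0.841 0.537 -0.064
outer loop
vertex 1.839 1.852 -2.243
vertex 1.69 2.2 -1.273
vertex 2.235 1.328 -1.435
endloop
endfacet
facet normal 0.884 -0.050 -0.466
outer loop
vertex 1.839 1.852 -2.243
vertex 2.235 1.328 -1.435
vertex 1.791 0.812 -2.222
endloop
endfacet
facet normal 0.348 -0.035 -0.937
outer loop
vertex 1.839 1.852 -2.243
vertex 1.791 0.812 -2.222
vertex 0.971 1.365 -2.547
endloop
endfacet
facet normal -0.027 0.564 -0.826
outer loop
vertex 1.839 1.852 -2.243
vertex 0.971 1.365 -2.547
vertex 0.908 2.222 -1.96
endloop
endfacet
facet normal 0.718 0.336 0.610
outer loop
vertex 2.235 1.328 -1.435
vertex 1.69 2.2 -1.273
vertex 1.549 1.375 -0.653
endloop
endfacet
facet normal -0.192 0.949 0.249
outer loop
vertex 1.69 2.2 -1.273
vertex 0.908 2.222 -1.96
vertex 0.729 1.928 -0.978
endloop
endfacet
facet normal -0.685 0.377 -0.624
outer loop
vertex 0.908 2.222 -1.96
vertex 0.971 1.365 -2.547
vertex 0.285 1.412 -1.765
endloop
endfacet
facet normal -0.080 -0.590 -0.803
outer loop
vertex 0.971 1.365 -2.547
vertex 1.791 0.812 -2.222
vertex 0.83 0.54 -1.927
endloop
endfacet
facet normal 0.787 -0.615 -0.041
outer loop
vertex 1.791 0.812 -2.222
vertex 2.235 1.328 -1.435
vertex 1.612 0.518 -1.24
endloop
endfacet
facet normal -0.348 0.035 0.937
outer loop
vertex 0.681 0.888 -0.957
vertex 1.549 1.375 -0.653
vertex 0.729 1.928 -0.978
endloop
endfacet
facet normal -0.884 0.050 0.466
outer loop
vertex 0.681 0.888 -0.957
vertex 0.729 1.928 -0.978
vertex 0.285 1.412 -1.765
endloop
endfacet
facet normal -0.841 -0.537 0.064
outer loop
vertex 0.681 0.888 -0.957
vertex 0.285 1.412 -1.765
vertex 0.83 0.54 -1.927
endloop
endfacet
facet normal -0.277 -0.917 0.286
outer loop
vertex 0.681 0.888 -0.957
vertex 0.83 0.54 -1.927
vertex 1.612 0.518 -1.24
endloop
endfacet
facet normal 0.027 -0.564 0.826
outer loop
vertex 0.681 0.888 -0.957
vertex 1.612 0.518 -1.24
vertex 1.549 1.375 -0.653
endloop
endfacet
facet normal 0.080 0.590 0.803
outer loop
vertex 0.729 1.928 -0.978
vertex 1.549 1.375 -0.653
vertex 1.69 2.2 -1.273
endloop
endfacet
facet normal -0.787 0.615 0.041
outer loop
vertex 0.285 1.412 -1.765
vertex 0.729 1.928 -0.978
vertex 0.908 2.222 -1.96
endloop
endfacet
facet normal -0.718 -0.336 -0.610
outer loop
vertex 0.83 0.54 -1.927
vertex 0.285 1.412 -1.765
vertex 0.971 1.365 -2.547
endloop
endfacet
facet normal 0.192 -0.949 -0.249
outer loop
vertex 1.612 0.518 -1.24
vertex 0.83 0.54 -1.927
vertex 1.791 0.812 -2.222
endloop
endfacet
facet normal 0.685 -0.377 0.624
outer loop
vertex 1.549 1.375 -0.653
vertex 1.612 0.518 -1.24
vertex 2.235 1.328 -1.435
endloop
endfacet

endsolid


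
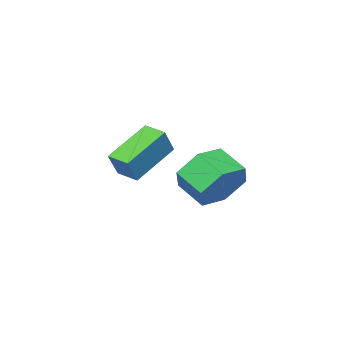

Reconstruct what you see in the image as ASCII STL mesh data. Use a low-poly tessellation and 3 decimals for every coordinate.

solid 
facet normal -0.869 -0.002 0.495
outer loop
vertex -0.165 -3.72 4.903
vertex -0.217 -2.876 4.816
vertex -0.691 -3.848 3.98
endloop
endfacet
facet normal 0.061 -0.993 0.103
outer loop
vertex 0.917 -3.844 3.064
vertex -0.165 -3.72 4.903
vertex -0.691 -3.848 3.98
endloop
endfacet
facet normal -0.869 -0.002 0.495
outer loop
vertex -0.691 -3.848 3.98
vertex -0.217 -2.876 4.816
vertex -0.742 -3.004 3.893
endloop
endfacet
facet normal -0.491 -0.119 -0.863
outer loop
vertex -0.742 -3.004 3.893
vertex 0.917 -3.844 3.064
vertex -0.691 -3.848 3.98
endloop
endfacet
facet normal 0.491 0.119 0.863
outer loop
vertex -0.165 -3.72 4.903
vertex 1.391 -2.872 3.9
vertex -0.217 -2.876 4.816
endloop
endfacet
facet normal 0.061 -0.993 0.103
outer loop
vertex 1.442 -3.716 3.987
vertex -0.165 -3.72 4.903
vertex 0.917 -3.844 3.064
endloop
endfacet
facet normal 0.491 0.119 0.863
outer loop
vertex 1.442 -3.716 3.987
vertex 1.391 -2.872 3.9
vertex -0.165 -3.72 4.903
endloop
endfacet
facet normal -0.061 0.993 -0.103
outer loop
vertex -0.217 -2.876 4.816
vertex 1.391 -2.872 3.9
vertex -0.742 -3.004 3.893
endloop
endfacet
facet normal -0.491 -0.119 -0.863
outer loop
vertex 0.865 -3.0 2.977
vertex 0.917 -3.844 3.064
vertex -0.742 -3.004 3.893
endloop
endfacet
facet normal -0.061 0.993 -0.103
outer loop
vertex -0.742 -3.004 3.893
vertex 1.391 -2.872 3.9
vertex 0.865 -3.0 2.977
endloop
endfacet
facet normal 0.869 0.003 -0.495
outer loop
vertex 0.865 -3.0 2.977
vertex 1.442 -3.716 3.987
vertex 0.917 -3.844 3.064
endloop
endfacet
facet normal 0.869 0.001 -0.495
outer loop
vertex 1.391 -2.872 3.9
vertex 1.442 -3.716 3.987
vertex 0.865 -3.0 2.977
endloop
endfacet
facet normal 0.008 0.892 -0.452
outer loop
vertex -2.409 -2.455 2.466
vertex -2.905 -2.885 1.608
vertex -3.487 -2.47 2.418
endloop
endfacet
facet normal -0.046 0.452 0.891
outer loop
vertex -2.409 -2.455 2.466
vertex -3.487 -2.47 2.418
vertex -2.419 -3.605 3.049
endloop
endfacet
facet normal -0.046 0.452 0.891
outer loop
vertex -2.419 -3.605 3.049
vertex -3.487 -2.47 2.418
vertex -3.497 -3.62 3.001
endloop
endfacet
facet normal -0.008 -0.892 0.452
outer loop
vertex -2.419 -3.605 3.049
vertex -3.497 -3.62 3.001
vertex -2.915 -4.035 2.192
endloop
endfacet
facet normal 0.008 0.892 -0.452
outer loop
vertex -3.487 -2.47 2.418
vertex -2.905 -2.885 1.608
vertex -3.984 -2.9 1.56
endloop
endfacet
facet normal -0.888 0.214 0.407
outer loop
vertex -3.487 -2.47 2.418
vertex -3.984 -2.9 1.56
vertex -3.497 -3.62 3.001
endloop
endfacet
facet normal -0.888 0.215 0.407
outer loop
vertex -3.497 -3.62 3.001
vertex -3.984 -2.9 1.56
vertex -3.994 -4.05 2.144
endloop
endfacet
facet normal -0.008 -0.892 0.452
outer loop
vertex -3.497 -3.62 3.001
vertex -3.994 -4.05 2.144
vertex -2.915 -4.035 2.192
endloop
endfacet
facet normal 0.008 0.892 -0.452
outer loop
vertex -3.984 -2.9 1.56
vertex -2.905 -2.885 1.608
vertex -3.401 -3.315 0.751
endloop
endfacet
facet normal -0.842 -0.239 -0.484
outer loop
vertex -3.984 -2.9 1.56
vertex -3.401 -3.315 0.751
vertex -3.994 -4.05 2.144
endloop
endfacet
facet normal -0.842 -0.238 -0.484
outer loop
vertex -3.994 -4.05 2.144
vertex -3.401 -3.315 0.751
vertex -3.411 -4.465 1.334
endloop
endfacet
facet normal -0.008 -0.892 0.452
outer loop
vertex -3.994 -4.05 2.144
vertex -3.411 -4.465 1.334
vertex -2.915 -4.035 2.192
endloop
endfacet
facet normal 0.008 0.892 -0.452
outer loop
vertex -3.401 -3.315 0.751
vertex -2.905 -2.885 1.608
vertex -2.323 -3.3 0.799
endloop
endfacet
facet normal 0.046 -0.452 -0.891
outer loop
vertex -3.401 -3.315 0.751
vertex -2.323 -3.3 0.799
vertex -3.411 -4.465 1.334
endloop
endfacet
facet normal 0.046 -0.452 -0.891
outer loop
vertex -3.411 -4.465 1.334
vertex -2.323 -3.3 0.799
vertex -2.333 -4.45 1.382
endloop
endfacet
facet normal -0.008 -0.892 0.452
outer loop
vertex -3.411 -4.465 1.334
vertex -2.333 -4.45 1.382
vertex -2.915 -4.035 2.192
endloop
endfacet
facet normal 0.008 0.892 -0.452
outer loop
vertex -2.323 -3.3 0.799
vertex -2.905 -2.885 1.608
vertex -1.826 -2.87 1.656
endloop
endfacet
facet normal 0.888 -0.214 -0.407
outer loop
vertex -2.323 -3.3 0.799
vertex -1.826 -2.87 1.656
vertex -2.333 -4.45 1.382
endloop
endfacet
facet normal 0.888 -0.214 -0.407
outer loop
vertex -2.333 -4.45 1.382
vertex -1.826 -2.87 1.656
vertex -1.836 -4.02 2.24
endloop
endfacet
facet normal -0.008 -0.892 0.452
outer loop
vertex -2.333 -4.45 1.382
vertex -1.836 -4.02 2.24
vertex -2.915 -4.035 2.192
endloop
endfacet
facet normal 0.008 0.892 -0.452
outer loop
vertex -1.826 -2.87 1.656
vertex -2.905 -2.885 1.608
vertex -2.409 -2.455 2.466
endloop
endfacet
facet normal 0.842 0.238 0.484
outer loop
vertex -1.826 -2.87 1.656
vertex -2.409 -2.455 2.466
vertex -1.836 -4.02 2.24
endloop
endfacet
facet normal 0.842 0.238 0.484
outer loop
vertex -1.836 -4.02 2.24
vertex -2.409 -2.455 2.466
vertex -2.419 -3.605 3.049
endloop
endfacet
facet normal -0.008 -0.892 0.452
outer loop
vertex -1.836 -4.02 2.24
vertex -2.419 -3.605 3.049
vertex -2.915 -4.035 2.192
endloop
endfacet

endsolid


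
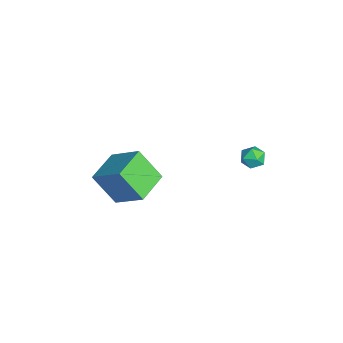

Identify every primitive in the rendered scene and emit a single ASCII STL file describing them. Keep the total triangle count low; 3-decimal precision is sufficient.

solid 
facet normal -0.358 0.443 0.822
outer loop
vertex -0.601 2.211 0.75
vertex -0.088 1.947 1.116
vertex -0.016 2.558 0.818
endloop
endfacet
facet normal -0.516 0.823 0.239
outer loop
vertex -0.601 2.211 0.75
vertex -0.016 2.558 0.818
vertex -0.332 2.536 0.212
endloop
endfacet
facet normal -0.892 0.405 -0.201
outer loop
vertex -0.601 2.211 0.75
vertex -0.332 2.536 0.212
vertex -0.599 1.911 0.136
endloop
endfacet
facet normal -0.966 -0.233 0.111
outer loop
vertex -0.601 2.211 0.75
vertex -0.599 1.911 0.136
vertex -0.447 1.547 0.694
endloop
endfacet
facet normal -0.637 -0.210 0.741
outer loop
vertex -0.601 2.211 0.75
vertex -0.447 1.547 0.694
vertex -0.088 1.947 1.116
endloop
endfacet
facet normal 0.096 0.992 -0.086
outer loop
vertex -0.332 2.536 0.212
vertex -0.016 2.558 0.818
vertex 0.347 2.473 0.246
endloop
endfacet
facet normal 0.352 0.377 0.857
outer loop
vertex -0.016 2.558 0.818
vertex -0.088 1.947 1.116
vertex 0.499 2.109 0.804
endloop
endfacet
facet normal -0.099 -0.679 0.728
outer loop
vertex -0.088 1.947 1.116
vertex -0.447 1.547 0.694
vertex 0.232 1.484 0.728
endloop
endfacet
facet normal -0.632 -0.716 -0.295
outer loop
vertex -0.447 1.547 0.694
vertex -0.599 1.911 0.136
vertex -0.084 1.462 0.122
endloop
endfacet
facet normal -0.512 0.316 -0.799
outer loop
vertex -0.599 1.911 0.136
vertex -0.332 2.536 0.212
vertex -0.012 2.073 -0.176
endloop
endfacet
facet normal 0.966 0.233 -0.111
outer loop
vertex 0.501 1.809 0.19
vertex 0.347 2.473 0.246
vertex 0.499 2.109 0.804
endloop
endfacet
facet normal 0.892 -0.405 0.201
outer loop
vertex 0.501 1.809 0.19
vertex 0.499 2.109 0.804
vertex 0.232 1.484 0.728
endloop
endfacet
facet normal 0.516 -0.823 -0.239
outer loop
vertex 0.501 1.809 0.19
vertex 0.232 1.484 0.728
vertex -0.084 1.462 0.122
endloop
endfacet
facet normal 0.358 -0.443 -0.822
outer loop
vertex 0.501 1.809 0.19
vertex -0.084 1.462 0.122
vertex -0.012 2.073 -0.176
endloop
endfacet
facet normal 0.637 0.210 -0.741
outer loop
vertex 0.501 1.809 0.19
vertex -0.012 2.073 -0.176
vertex 0.347 2.473 0.246
endloop
endfacet
facet normal 0.632 0.716 0.295
outer loop
vertex 0.499 2.109 0.804
vertex 0.347 2.473 0.246
vertex -0.016 2.558 0.818
endloop
endfacet
facet normal 0.512 -0.316 0.799
outer loop
vertex 0.232 1.484 0.728
vertex 0.499 2.109 0.804
vertex -0.088 1.947 1.116
endloop
endfacet
facet normal -0.096 -0.992 0.086
outer loop
vertex -0.084 1.462 0.122
vertex 0.232 1.484 0.728
vertex -0.447 1.547 0.694
endloop
endfacet
facet normal -0.352 -0.377 -0.857
outer loop
vertex -0.012 2.073 -0.176
vertex -0.084 1.462 0.122
vertex -0.599 1.911 0.136
endloop
endfacet
facet normal 0.099 0.679 -0.728
outer loop
vertex 0.347 2.473 0.246
vertex -0.012 2.073 -0.176
vertex -0.332 2.536 0.212
endloop
endfacet
facet normal -0.529 -0.599 -0.601
outer loop
vertex -1.735 -5.463 -1.783
vertex -3.189 -4.349 -1.612
vertex -1.121 -4.42 -3.363
endloop
endfacet
facet normal 0.790 -0.606 -0.093
outer loop
vertex -0.051 -3.211 -2.148
vertex -1.735 -5.463 -1.783
vertex -1.121 -4.42 -3.363
endloop
endfacet
facet normal -0.530 -0.598 -0.601
outer loop
vertex -1.121 -4.42 -3.363
vertex -3.189 -4.349 -1.612
vertex -2.575 -3.305 -3.191
endloop
endfacet
facet normal 0.308 0.525 -0.794
outer loop
vertex -2.575 -3.305 -3.191
vertex -0.051 -3.211 -2.148
vertex -1.121 -4.42 -3.363
endloop
endfacet
facet normal -0.309 -0.524 0.794
outer loop
vertex -1.735 -5.463 -1.783
vertex -2.119 -3.14 -0.397
vertex -3.189 -4.349 -1.612
endloop
endfacet
facet normal 0.790 -0.606 -0.093
outer loop
vertex -0.665 -4.255 -0.569
vertex -1.735 -5.463 -1.783
vertex -0.051 -3.211 -2.148
endloop
endfacet
facet normal -0.308 -0.524 0.794
outer loop
vertex -0.665 -4.255 -0.569
vertex -2.119 -3.14 -0.397
vertex -1.735 -5.463 -1.783
endloop
endfacet
facet normal -0.790 0.606 0.093
outer loop
vertex -3.189 -4.349 -1.612
vertex -2.119 -3.14 -0.397
vertex -2.575 -3.305 -3.191
endloop
endfacet
facet normal 0.308 0.524 -0.794
outer loop
vertex -1.505 -2.097 -1.977
vertex -0.051 -3.211 -2.148
vertex -2.575 -3.305 -3.191
endloop
endfacet
facet normal -0.790 0.606 0.093
outer loop
vertex -2.575 -3.305 -3.191
vertex -2.119 -3.14 -0.397
vertex -1.505 -2.097 -1.977
endloop
endfacet
facet normal 0.529 0.598 0.601
outer loop
vertex -1.505 -2.097 -1.977
vertex -0.665 -4.255 -0.569
vertex -0.051 -3.211 -2.148
endloop
endfacet
facet normal 0.530 0.598 0.601
outer loop
vertex -2.119 -3.14 -0.397
vertex -0.665 -4.255 -0.569
vertex -1.505 -2.097 -1.977
endloop
endfacet

endsolid


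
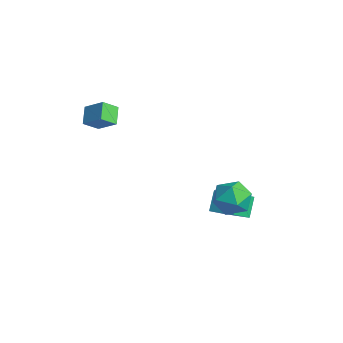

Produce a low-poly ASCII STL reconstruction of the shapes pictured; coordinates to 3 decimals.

solid 
facet normal -0.931 -0.364 -0.031
outer loop
vertex 1.193 2.624 -2.121
vertex 1.562 1.699 -2.341
vertex 1.422 1.974 -1.369
endloop
endfacet
facet normal -0.886 0.182 0.427
outer loop
vertex 1.193 2.624 -2.121
vertex 1.422 1.974 -1.369
vertex 1.666 2.961 -1.283
endloop
endfacet
facet normal -0.655 0.752 0.067
outer loop
vertex 1.193 2.624 -2.121
vertex 1.666 2.961 -1.283
vertex 1.956 3.296 -2.201
endloop
endfacet
facet normal -0.557 0.560 -0.613
outer loop
vertex 1.193 2.624 -2.121
vertex 1.956 3.296 -2.201
vertex 1.892 2.516 -2.855
endloop
endfacet
facet normal -0.727 -0.130 -0.674
outer loop
vertex 1.193 2.624 -2.121
vertex 1.892 2.516 -2.855
vertex 1.562 1.699 -2.341
endloop
endfacet
facet normal -0.395 0.018 0.919
outer loop
vertex 1.666 2.961 -1.283
vertex 1.422 1.974 -1.369
vertex 2.328 2.244 -0.985
endloop
endfacet
facet normal -0.468 -0.866 0.178
outer loop
vertex 1.422 1.974 -1.369
vertex 1.562 1.699 -2.341
vertex 2.264 1.464 -1.639
endloop
endfacet
facet normal -0.139 -0.487 -0.863
outer loop
vertex 1.562 1.699 -2.341
vertex 1.892 2.516 -2.855
vertex 2.554 1.799 -2.557
endloop
endfacet
facet normal 0.136 0.630 -0.765
outer loop
vertex 1.892 2.516 -2.855
vertex 1.956 3.296 -2.201
vertex 2.798 2.786 -2.471
endloop
endfacet
facet normal -0.022 0.941 0.337
outer loop
vertex 1.956 3.296 -2.201
vertex 1.666 2.961 -1.283
vertex 2.658 3.061 -1.499
endloop
endfacet
facet normal 0.557 -0.560 0.613
outer loop
vertex 3.027 2.136 -1.719
vertex 2.328 2.244 -0.985
vertex 2.264 1.464 -1.639
endloop
endfacet
facet normal 0.655 -0.752 -0.067
outer loop
vertex 3.027 2.136 -1.719
vertex 2.264 1.464 -1.639
vertex 2.554 1.799 -2.557
endloop
endfacet
facet normal 0.886 -0.182 -0.427
outer loop
vertex 3.027 2.136 -1.719
vertex 2.554 1.799 -2.557
vertex 2.798 2.786 -2.471
endloop
endfacet
facet normal 0.931 0.364 0.031
outer loop
vertex 3.027 2.136 -1.719
vertex 2.798 2.786 -2.471
vertex 2.658 3.061 -1.499
endloop
endfacet
facet normal 0.727 0.130 0.674
outer loop
vertex 3.027 2.136 -1.719
vertex 2.658 3.061 -1.499
vertex 2.328 2.244 -0.985
endloop
endfacet
facet normal -0.136 -0.630 0.765
outer loop
vertex 2.264 1.464 -1.639
vertex 2.328 2.244 -0.985
vertex 1.422 1.974 -1.369
endloop
endfacet
facet normal 0.022 -0.941 -0.337
outer loop
vertex 2.554 1.799 -2.557
vertex 2.264 1.464 -1.639
vertex 1.562 1.699 -2.341
endloop
endfacet
facet normal 0.395 -0.018 -0.919
outer loop
vertex 2.798 2.786 -2.471
vertex 2.554 1.799 -2.557
vertex 1.892 2.516 -2.855
endloop
endfacet
facet normal 0.468 0.866 -0.178
outer loop
vertex 2.658 3.061 -1.499
vertex 2.798 2.786 -2.471
vertex 1.956 3.296 -2.201
endloop
endfacet
facet normal 0.139 0.487 0.863
outer loop
vertex 2.328 2.244 -0.985
vertex 2.658 3.061 -1.499
vertex 1.666 2.961 -1.283
endloop
endfacet
facet normal -0.858 -0.457 -0.235
outer loop
vertex -0.016 2.617 -2.864
vertex -0.342 3.631 -3.644
vertex 0.515 2.088 -3.775
endloop
endfacet
facet normal 0.247 -0.768 0.590
outer loop
vertex 1.682 2.709 -3.456
vertex -0.016 2.617 -2.864
vertex 0.515 2.088 -3.775
endloop
endfacet
facet normal -0.858 -0.457 -0.235
outer loop
vertex 0.515 2.088 -3.775
vertex -0.342 3.631 -3.644
vertex 0.189 3.102 -4.555
endloop
endfacet
facet normal 0.450 -0.449 -0.772
outer loop
vertex 0.189 3.102 -4.555
vertex 1.682 2.709 -3.456
vertex 0.515 2.088 -3.775
endloop
endfacet
facet normal -0.450 0.449 0.772
outer loop
vertex -0.016 2.617 -2.864
vertex 0.825 4.252 -3.325
vertex -0.342 3.631 -3.644
endloop
endfacet
facet normal 0.247 -0.768 0.590
outer loop
vertex 1.151 3.238 -2.545
vertex -0.016 2.617 -2.864
vertex 1.682 2.709 -3.456
endloop
endfacet
facet normal -0.450 0.449 0.772
outer loop
vertex 1.151 3.238 -2.545
vertex 0.825 4.252 -3.325
vertex -0.016 2.617 -2.864
endloop
endfacet
facet normal -0.247 0.768 -0.590
outer loop
vertex -0.342 3.631 -3.644
vertex 0.825 4.252 -3.325
vertex 0.189 3.102 -4.555
endloop
endfacet
facet normal 0.450 -0.449 -0.772
outer loop
vertex 1.356 3.723 -4.236
vertex 1.682 2.709 -3.456
vertex 0.189 3.102 -4.555
endloop
endfacet
facet normal -0.247 0.768 -0.590
outer loop
vertex 0.189 3.102 -4.555
vertex 0.825 4.252 -3.325
vertex 1.356 3.723 -4.236
endloop
endfacet
facet normal 0.858 0.457 0.235
outer loop
vertex 1.356 3.723 -4.236
vertex 1.151 3.238 -2.545
vertex 1.682 2.709 -3.456
endloop
endfacet
facet normal 0.858 0.457 0.235
outer loop
vertex 0.825 4.252 -3.325
vertex 1.151 3.238 -2.545
vertex 1.356 3.723 -4.236
endloop
endfacet
facet normal -0.715 -0.427 -0.554
outer loop
vertex -4.56 -1.711 1.42
vertex -4.572 -0.935 0.838
vertex -3.84 -2.145 0.826
endloop
endfacet
facet normal 0.012 -0.800 0.600
outer loop
vertex -2.968 -1.625 1.502
vertex -4.56 -1.711 1.42
vertex -3.84 -2.145 0.826
endloop
endfacet
facet normal -0.714 -0.426 -0.555
outer loop
vertex -3.84 -2.145 0.826
vertex -4.572 -0.935 0.838
vertex -3.851 -1.369 0.244
endloop
endfacet
facet normal 0.699 -0.423 -0.577
outer loop
vertex -3.851 -1.369 0.244
vertex -2.968 -1.625 1.502
vertex -3.84 -2.145 0.826
endloop
endfacet
facet normal -0.699 0.422 0.577
outer loop
vertex -4.56 -1.711 1.42
vertex -3.7 -0.415 1.514
vertex -4.572 -0.935 0.838
endloop
endfacet
facet normal 0.012 -0.800 0.600
outer loop
vertex -3.689 -1.191 2.096
vertex -4.56 -1.711 1.42
vertex -2.968 -1.625 1.502
endloop
endfacet
facet normal -0.700 0.422 0.576
outer loop
vertex -3.689 -1.191 2.096
vertex -3.7 -0.415 1.514
vertex -4.56 -1.711 1.42
endloop
endfacet
facet normal -0.012 0.800 -0.600
outer loop
vertex -4.572 -0.935 0.838
vertex -3.7 -0.415 1.514
vertex -3.851 -1.369 0.244
endloop
endfacet
facet normal 0.700 -0.422 -0.577
outer loop
vertex -2.98 -0.849 0.92
vertex -2.968 -1.625 1.502
vertex -3.851 -1.369 0.244
endloop
endfacet
facet normal -0.012 0.800 -0.600
outer loop
vertex -3.851 -1.369 0.244
vertex -3.7 -0.415 1.514
vertex -2.98 -0.849 0.92
endloop
endfacet
facet normal 0.714 0.427 0.555
outer loop
vertex -2.98 -0.849 0.92
vertex -3.689 -1.191 2.096
vertex -2.968 -1.625 1.502
endloop
endfacet
facet normal 0.715 0.426 0.555
outer loop
vertex -3.7 -0.415 1.514
vertex -3.689 -1.191 2.096
vertex -2.98 -0.849 0.92
endloop
endfacet

endsolid


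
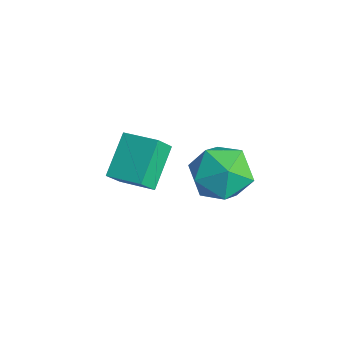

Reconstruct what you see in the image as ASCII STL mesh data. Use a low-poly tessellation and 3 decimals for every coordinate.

solid 
facet normal 0.379 0.803 -0.460
outer loop
vertex 3.994 3.989 0.348
vertex 3.351 4.697 1.053
vertex 4.445 4.368 1.38
endloop
endfacet
facet normal 0.845 0.263 -0.466
outer loop
vertex 3.994 3.989 0.348
vertex 4.445 4.368 1.38
vertex 4.607 3.241 1.038
endloop
endfacet
facet normal 0.536 -0.291 -0.792
outer loop
vertex 3.994 3.989 0.348
vertex 4.607 3.241 1.038
vertex 3.613 2.874 0.5
endloop
endfacet
facet normal -0.121 -0.093 -0.988
outer loop
vertex 3.994 3.989 0.348
vertex 3.613 2.874 0.5
vertex 2.837 3.773 0.51
endloop
endfacet
facet normal -0.218 0.582 -0.783
outer loop
vertex 3.994 3.989 0.348
vertex 2.837 3.773 0.51
vertex 3.351 4.697 1.053
endloop
endfacet
facet normal 0.975 0.076 0.211
outer loop
vertex 4.607 3.241 1.038
vertex 4.445 4.368 1.38
vertex 4.343 3.487 2.17
endloop
endfacet
facet normal 0.220 0.950 0.220
outer loop
vertex 4.445 4.368 1.38
vertex 3.351 4.697 1.053
vertex 3.567 4.386 2.18
endloop
endfacet
facet normal -0.746 0.593 -0.303
outer loop
vertex 3.351 4.697 1.053
vertex 2.837 3.773 0.51
vertex 2.573 4.019 1.642
endloop
endfacet
facet normal -0.589 -0.501 -0.635
outer loop
vertex 2.837 3.773 0.51
vertex 3.613 2.874 0.5
vertex 2.735 2.892 1.3
endloop
endfacet
facet normal 0.475 -0.821 -0.318
outer loop
vertex 3.613 2.874 0.5
vertex 4.607 3.241 1.038
vertex 3.829 2.563 1.627
endloop
endfacet
facet normal 0.121 0.093 0.988
outer loop
vertex 3.186 3.271 2.332
vertex 4.343 3.487 2.17
vertex 3.567 4.386 2.18
endloop
endfacet
facet normal -0.536 0.291 0.792
outer loop
vertex 3.186 3.271 2.332
vertex 3.567 4.386 2.18
vertex 2.573 4.019 1.642
endloop
endfacet
facet normal -0.845 -0.263 0.466
outer loop
vertex 3.186 3.271 2.332
vertex 2.573 4.019 1.642
vertex 2.735 2.892 1.3
endloop
endfacet
facet normal -0.379 -0.803 0.460
outer loop
vertex 3.186 3.271 2.332
vertex 2.735 2.892 1.3
vertex 3.829 2.563 1.627
endloop
endfacet
facet normal 0.218 -0.582 0.783
outer loop
vertex 3.186 3.271 2.332
vertex 3.829 2.563 1.627
vertex 4.343 3.487 2.17
endloop
endfacet
facet normal 0.589 0.501 0.635
outer loop
vertex 3.567 4.386 2.18
vertex 4.343 3.487 2.17
vertex 4.445 4.368 1.38
endloop
endfacet
facet normal -0.475 0.821 0.318
outer loop
vertex 2.573 4.019 1.642
vertex 3.567 4.386 2.18
vertex 3.351 4.697 1.053
endloop
endfacet
facet normal -0.975 -0.076 -0.211
outer loop
vertex 2.735 2.892 1.3
vertex 2.573 4.019 1.642
vertex 2.837 3.773 0.51
endloop
endfacet
facet normal -0.220 -0.950 -0.220
outer loop
vertex 3.829 2.563 1.627
vertex 2.735 2.892 1.3
vertex 3.613 2.874 0.5
endloop
endfacet
facet normal 0.746 -0.593 0.303
outer loop
vertex 4.343 3.487 2.17
vertex 3.829 2.563 1.627
vertex 4.607 3.241 1.038
endloop
endfacet
facet normal -0.824 -0.537 -0.183
outer loop
vertex -0.643 2.139 0.415
vertex -0.857 2.735 -0.372
vertex 0.304 1.054 -0.664
endloop
endfacet
facet normal 0.211 -0.590 0.779
outer loop
vertex 1.457 1.805 -0.408
vertex -0.643 2.139 0.415
vertex 0.304 1.054 -0.664
endloop
endfacet
facet normal -0.824 -0.537 -0.183
outer loop
vertex 0.304 1.054 -0.664
vertex -0.857 2.735 -0.372
vertex 0.091 1.649 -1.451
endloop
endfacet
facet normal 0.526 -0.604 -0.599
outer loop
vertex 0.091 1.649 -1.451
vertex 1.457 1.805 -0.408
vertex 0.304 1.054 -0.664
endloop
endfacet
facet normal -0.526 0.603 0.600
outer loop
vertex -0.643 2.139 0.415
vertex 0.296 3.486 -0.116
vertex -0.857 2.735 -0.372
endloop
endfacet
facet normal 0.212 -0.590 0.779
outer loop
vertex 0.509 2.891 0.671
vertex -0.643 2.139 0.415
vertex 1.457 1.805 -0.408
endloop
endfacet
facet normal -0.527 0.603 0.599
outer loop
vertex 0.509 2.891 0.671
vertex 0.296 3.486 -0.116
vertex -0.643 2.139 0.415
endloop
endfacet
facet normal -0.211 0.590 -0.779
outer loop
vertex -0.857 2.735 -0.372
vertex 0.296 3.486 -0.116
vertex 0.091 1.649 -1.451
endloop
endfacet
facet normal 0.527 -0.603 -0.600
outer loop
vertex 1.243 2.401 -1.195
vertex 1.457 1.805 -0.408
vertex 0.091 1.649 -1.451
endloop
endfacet
facet normal -0.212 0.590 -0.779
outer loop
vertex 0.091 1.649 -1.451
vertex 0.296 3.486 -0.116
vertex 1.243 2.401 -1.195
endloop
endfacet
facet normal 0.823 0.537 0.183
outer loop
vertex 1.243 2.401 -1.195
vertex 0.509 2.891 0.671
vertex 1.457 1.805 -0.408
endloop
endfacet
facet normal 0.824 0.537 0.183
outer loop
vertex 0.296 3.486 -0.116
vertex 0.509 2.891 0.671
vertex 1.243 2.401 -1.195
endloop
endfacet

endsolid


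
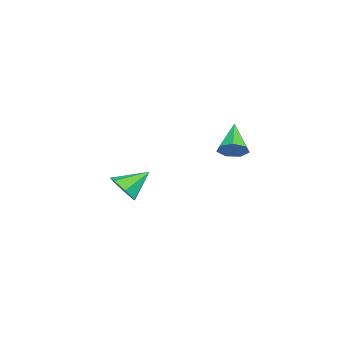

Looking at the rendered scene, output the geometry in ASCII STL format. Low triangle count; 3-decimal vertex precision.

solid 
facet normal 0.429 -0.687 -0.587
outer loop
vertex -1.206 -2.013 -1.189
vertex -1.633 -1.781 -1.773
vertex -0.946 -1.534 -1.56
endloop
endfacet
facet normal 0.529 0.321 0.786
outer loop
vertex -1.206 -2.013 -1.189
vertex -0.946 -1.534 -1.56
vertex -2.207 -0.859 -0.987
endloop
endfacet
facet normal 0.429 -0.688 -0.586
outer loop
vertex -0.946 -1.534 -1.56
vertex -1.633 -1.781 -1.773
vertex -1.203 -1.241 -2.092
endloop
endfacet
facet normal 0.531 0.824 0.197
outer loop
vertex -0.946 -1.534 -1.56
vertex -1.203 -1.241 -2.092
vertex -2.207 -0.859 -0.987
endloop
endfacet
facet normal 0.428 -0.687 -0.587
outer loop
vertex -1.203 -1.241 -2.092
vertex -1.633 -1.781 -1.773
vertex -1.784 -1.354 -2.383
endloop
endfacet
facet normal -0.014 0.941 -0.338
outer loop
vertex -1.203 -1.241 -2.092
vertex -1.784 -1.354 -2.383
vertex -2.207 -0.859 -0.987
endloop
endfacet
facet normal 0.428 -0.687 -0.587
outer loop
vertex -1.784 -1.354 -2.383
vertex -1.633 -1.781 -1.773
vertex -2.251 -1.788 -2.215
endloop
endfacet
facet normal -0.695 0.586 -0.418
outer loop
vertex -1.784 -1.354 -2.383
vertex -2.251 -1.788 -2.215
vertex -2.207 -0.859 -0.987
endloop
endfacet
facet normal 0.428 -0.687 -0.587
outer loop
vertex -2.251 -1.788 -2.215
vertex -1.633 -1.781 -1.773
vertex -2.253 -2.217 -1.714
endloop
endfacet
facet normal -1.000 0.025 0.017
outer loop
vertex -2.251 -1.788 -2.215
vertex -2.253 -2.217 -1.714
vertex -2.207 -0.859 -0.987
endloop
endfacet
facet normal 0.428 -0.688 -0.586
outer loop
vertex -2.253 -2.217 -1.714
vertex -1.633 -1.781 -1.773
vertex -1.788 -2.317 -1.257
endloop
endfacet
facet normal -0.698 -0.319 0.641
outer loop
vertex -2.253 -2.217 -1.714
vertex -1.788 -2.317 -1.257
vertex -2.207 -0.859 -0.987
endloop
endfacet
facet normal 0.428 -0.688 -0.586
outer loop
vertex -1.788 -2.317 -1.257
vertex -1.633 -1.781 -1.773
vertex -1.206 -2.013 -1.189
endloop
endfacet
facet normal -0.017 -0.187 0.982
outer loop
vertex -1.788 -2.317 -1.257
vertex -1.206 -2.013 -1.189
vertex -2.207 -0.859 -0.987
endloop
endfacet
facet normal 0.750 0.088 -0.655
outer loop
vertex 3.625 3.309 2.7
vertex 3.243 3.252 2.255
vertex 3.421 3.745 2.525
endloop
endfacet
facet normal 0.232 0.454 0.861
outer loop
vertex 3.625 3.309 2.7
vertex 3.421 3.745 2.525
vertex 2.177 3.128 3.185
endloop
endfacet
facet normal 0.751 0.087 -0.655
outer loop
vertex 3.421 3.745 2.525
vertex 3.243 3.252 2.255
vertex 3.083 3.81 2.146
endloop
endfacet
facet normal -0.246 0.895 0.373
outer loop
vertex 3.421 3.745 2.525
vertex 3.083 3.81 2.146
vertex 2.177 3.128 3.185
endloop
endfacet
facet normal 0.750 0.087 -0.655
outer loop
vertex 3.083 3.81 2.146
vertex 3.243 3.252 2.255
vertex 2.865 3.454 1.849
endloop
endfacet
facet normal -0.737 0.638 -0.224
outer loop
vertex 3.083 3.81 2.146
vertex 2.865 3.454 1.849
vertex 2.177 3.128 3.185
endloop
endfacet
facet normal 0.750 0.086 -0.656
outer loop
vertex 2.865 3.454 1.849
vertex 3.243 3.252 2.255
vertex 2.931 2.947 1.858
endloop
endfacet
facet normal -0.870 -0.122 -0.478
outer loop
vertex 2.865 3.454 1.849
vertex 2.931 2.947 1.858
vertex 2.177 3.128 3.185
endloop
endfacet
facet normal 0.750 0.087 -0.656
outer loop
vertex 2.931 2.947 1.858
vertex 3.243 3.252 2.255
vertex 3.232 2.669 2.165
endloop
endfacet
facet normal -0.547 -0.813 -0.200
outer loop
vertex 2.931 2.947 1.858
vertex 3.232 2.669 2.165
vertex 2.177 3.128 3.185
endloop
endfacet
facet normal 0.750 0.087 -0.656
outer loop
vertex 3.232 2.669 2.165
vertex 3.243 3.252 2.255
vertex 3.541 2.83 2.54
endloop
endfacet
facet normal -0.010 -0.916 0.402
outer loop
vertex 3.232 2.669 2.165
vertex 3.541 2.83 2.54
vertex 2.177 3.128 3.185
endloop
endfacet
facet normal 0.750 0.087 -0.655
outer loop
vertex 3.541 2.83 2.54
vertex 3.243 3.252 2.255
vertex 3.625 3.309 2.7
endloop
endfacet
facet normal 0.337 -0.351 0.874
outer loop
vertex 3.541 2.83 2.54
vertex 3.625 3.309 2.7
vertex 2.177 3.128 3.185
endloop
endfacet

endsolid
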